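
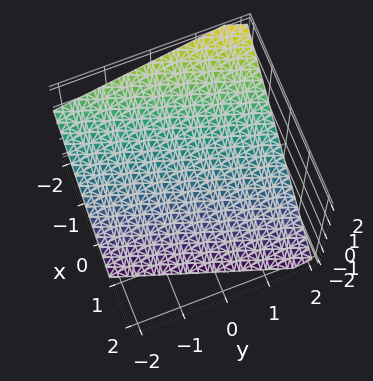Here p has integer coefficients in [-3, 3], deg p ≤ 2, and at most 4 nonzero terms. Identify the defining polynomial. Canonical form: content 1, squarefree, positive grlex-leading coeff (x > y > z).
1. deg p = 1.
2. Reading off the gridlines: one y-axis crossing is at y = 2.
3. Assembling these constraints gives the stated polynomial.

3*x - y + 3*z + 2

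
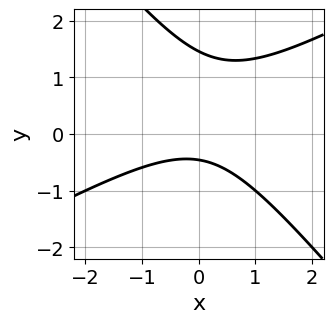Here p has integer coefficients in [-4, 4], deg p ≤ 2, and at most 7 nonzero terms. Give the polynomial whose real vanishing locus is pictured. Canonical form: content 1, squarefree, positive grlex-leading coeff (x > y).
2*x^2 - 2*x*y - 3*y^2 + 3*y + 2

1. The degree is 2 — no degree-1 curve has this shape.
2. From the axis intercepts and sections: the curve avoids every integer x-axis point in the box.
3. Together with the visible shape, these determine p as stated.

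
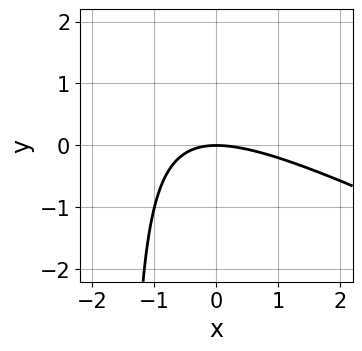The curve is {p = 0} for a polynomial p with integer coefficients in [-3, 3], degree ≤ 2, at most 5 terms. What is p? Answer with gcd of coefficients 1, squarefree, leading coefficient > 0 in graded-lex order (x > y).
x^2 + 2*x*y + 3*y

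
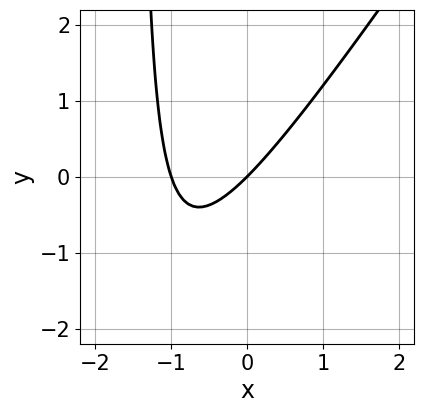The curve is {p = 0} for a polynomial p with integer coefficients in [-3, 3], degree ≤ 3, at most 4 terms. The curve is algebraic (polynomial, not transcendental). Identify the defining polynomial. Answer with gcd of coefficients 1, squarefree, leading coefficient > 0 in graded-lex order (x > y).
First, the degree is 2 — a generic line meets the curve in up to 2 points.
Then, reading off the gridlines: it crosses the y-axis at the gridline y = 0; the x-axis gridline crossings are at x ∈ {-1, 0}.
Finally, assembling these constraints gives the stated polynomial.

3*x^2 - 2*x*y + 3*x - 3*y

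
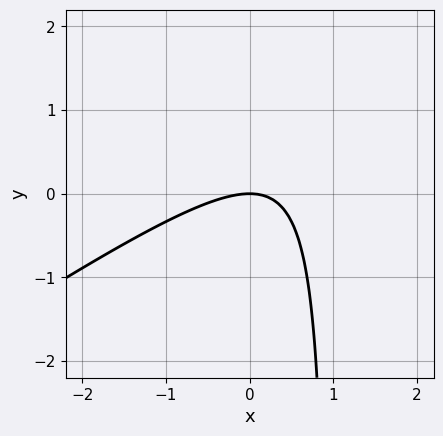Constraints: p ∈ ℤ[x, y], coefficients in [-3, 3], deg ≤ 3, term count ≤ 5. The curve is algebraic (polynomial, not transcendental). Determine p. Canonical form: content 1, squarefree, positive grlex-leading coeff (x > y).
(a) deg p = 2. The shape is more complex than any degree-1 curve.
(b) Reading off the gridlines: one y-axis crossing is at y = 0; it crosses the x-axis at the gridline x = 0.
(c) Fitting integer coefficients to these (and the overall shape) gives p.

2*x^2 - 3*x*y + 3*y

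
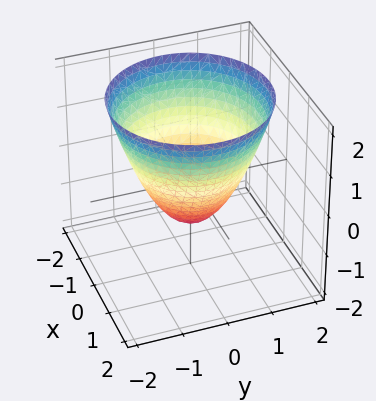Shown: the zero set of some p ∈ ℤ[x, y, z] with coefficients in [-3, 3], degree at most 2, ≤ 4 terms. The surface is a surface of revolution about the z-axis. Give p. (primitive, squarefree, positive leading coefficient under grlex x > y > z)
First, degree: the shape is more complex than any degree-1 surface, so deg p = 2.
Next, symmetries: every cross-section ⟂ z is a circle, so x, y appear only via x² + y².
Next, from the axis intercepts and sections: among the integer gridlines, it crosses the x-axis at x ∈ {-1, 1}; one z-axis crossing is at z = -1; a circular section at z = 0 has radius exactly 1; the y-axis gridline crossings are at y ∈ {-1, 1}.
Finally, these observations pin down the coefficients.

x^2 + y^2 - z - 1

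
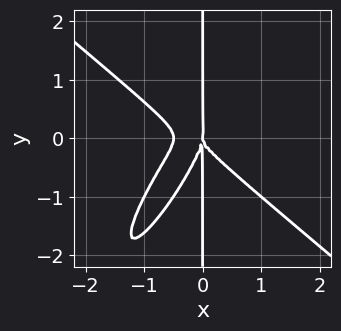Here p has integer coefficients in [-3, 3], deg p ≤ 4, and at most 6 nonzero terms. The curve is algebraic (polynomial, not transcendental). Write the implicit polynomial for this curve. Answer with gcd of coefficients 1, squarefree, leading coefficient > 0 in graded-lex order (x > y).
2*x^4 - 2*x^2*y^2 + x*y^3 + x^3

1. deg p = 4. The shape is more complex than any degree-3 curve.
2. Reading off the gridlines: it crosses the x-axis at the gridline x = 0; the visible y-axis segment lies entirely on the curve.
3. Matching integer coefficients to the picture gives p.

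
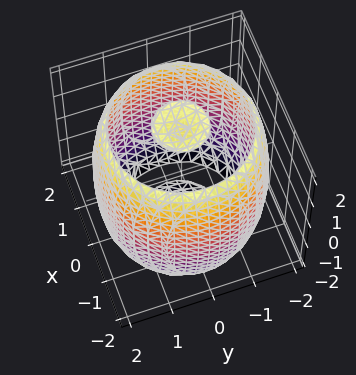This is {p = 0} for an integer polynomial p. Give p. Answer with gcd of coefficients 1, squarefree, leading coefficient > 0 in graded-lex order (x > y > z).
1. I count 3 distinct pieces.
2. Degree: no degree-3 surface has this shape, so deg p = 4.
3. Symmetries: the surface is invariant under rotation about z: p = q(x² + y², z).
4. From the axis intercepts and sections: a circular section at z = -1 has radius between 1 and 2.
5. Together with the visible shape, these determine p as stated.

x^4 + 2*x^2*y^2 + y^4 - 3*x^2 - 3*y^2 + z^2 - 3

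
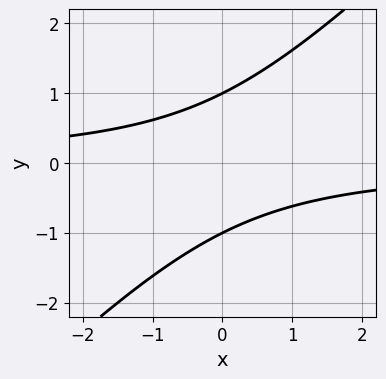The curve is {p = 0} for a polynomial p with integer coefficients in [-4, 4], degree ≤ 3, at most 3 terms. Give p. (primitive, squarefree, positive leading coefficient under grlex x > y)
The degree is 2 — no degree-1 curve has this shape.
Against the integer gridlines: among the integer gridlines, it crosses the y-axis at y ∈ {-1, 1}; it misses every integer gridline on the x-axis.
Matching integer coefficients to the picture gives p.

x*y - y^2 + 1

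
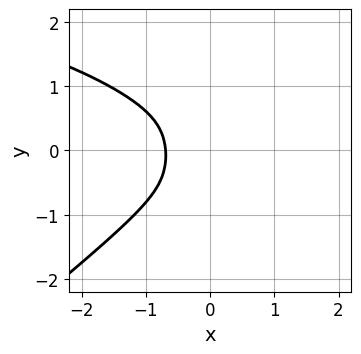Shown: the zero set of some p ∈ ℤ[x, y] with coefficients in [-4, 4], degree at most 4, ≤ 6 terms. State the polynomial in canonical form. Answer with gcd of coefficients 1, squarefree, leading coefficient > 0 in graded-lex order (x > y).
x^3*y - 2*y^4 - 3*x^3 + 3*x*y^2 - 1

First, degree: no degree-3 curve has this shape, so deg p = 4.
Then, from the axis intercepts and sections: no y-intercept at any integer in the box.
Finally, putting this together gives p.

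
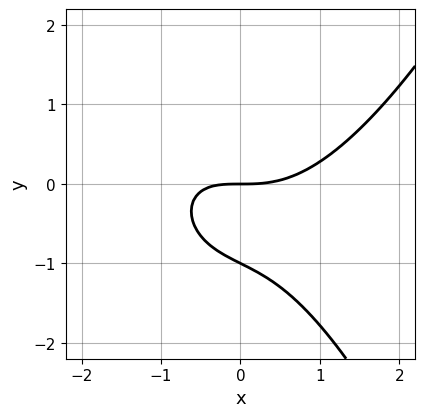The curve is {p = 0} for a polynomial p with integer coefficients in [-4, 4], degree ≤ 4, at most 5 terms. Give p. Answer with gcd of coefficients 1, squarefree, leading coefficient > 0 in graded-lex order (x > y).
1. Degree: a generic line meets the curve in up to 3 points, so deg p = 3.
2. Reading off the gridlines: it meets the x-axis at x = 0 (among the integer gridlines); the y-axis gridline crossings are at y ∈ {-1, 0}.
3. Solving for integer coefficients yields p as stated.

x^3 - x*y - 2*y^2 - 2*y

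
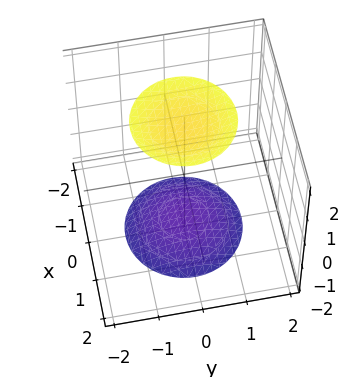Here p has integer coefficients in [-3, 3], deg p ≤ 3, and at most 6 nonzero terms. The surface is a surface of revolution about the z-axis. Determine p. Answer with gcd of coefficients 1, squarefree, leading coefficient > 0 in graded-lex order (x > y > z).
x^2 + y^2 - z^2 + 3

I count 2 distinct pieces.
deg p = 2.
Symmetries: rotational symmetry about the z-axis ⇒ p depends on x, y only through x² + y².
Reading off the gridlines: a circular section at z = -2 has radius exactly 1; no x-intercept at any integer in the box.
These observations pin down the coefficients.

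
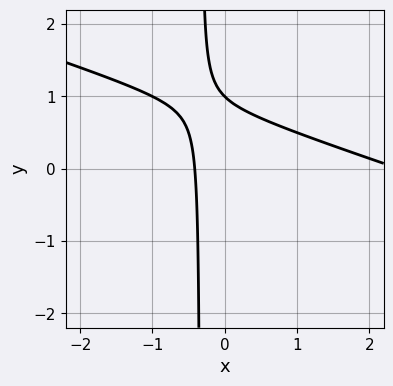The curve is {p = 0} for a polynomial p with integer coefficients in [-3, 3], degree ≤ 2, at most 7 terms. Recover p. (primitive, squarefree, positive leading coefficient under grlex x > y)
x^2 + 3*x*y - 2*x + y - 1

1. The degree is 2 — no degree-1 curve has this shape.
2. Reading off the gridlines: it meets the y-axis at y = 1 (among the integer gridlines).
3. Solving for integer coefficients yields p as stated.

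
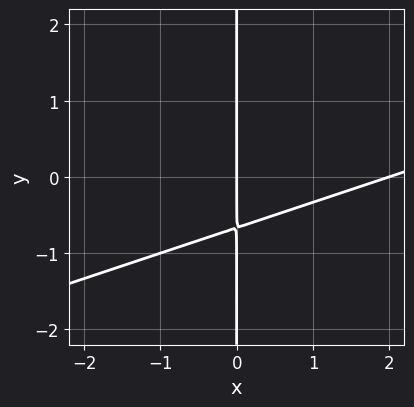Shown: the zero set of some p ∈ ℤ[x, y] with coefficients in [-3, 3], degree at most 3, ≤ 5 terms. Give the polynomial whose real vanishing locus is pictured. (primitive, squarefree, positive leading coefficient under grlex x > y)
1. The degree is 2 — the shape is more complex than any degree-1 curve.
2. Against the integer gridlines: the visible y-axis segment lies entirely on the curve; the x-axis gridline crossings are at x ∈ {0, 2}.
3. Assembling these constraints gives the stated polynomial.

x^2 - 3*x*y - 2*x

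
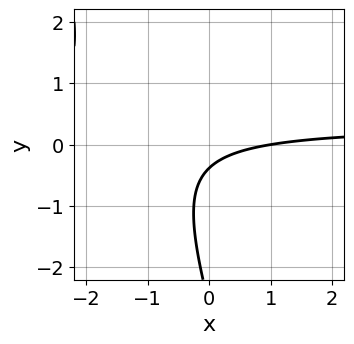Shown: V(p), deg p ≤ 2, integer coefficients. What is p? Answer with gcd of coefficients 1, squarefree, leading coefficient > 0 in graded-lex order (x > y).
3*x*y + y^2 - x + 3*y + 1

First, the degree is 2 — no degree-1 curve has this shape.
Then, from the visible intercepts: it meets the x-axis at x = 1 (among the integer gridlines).
Finally, together with the visible shape, these determine p as stated.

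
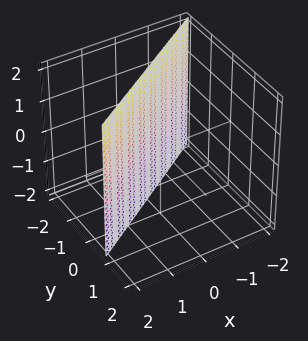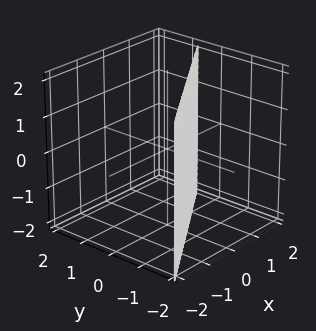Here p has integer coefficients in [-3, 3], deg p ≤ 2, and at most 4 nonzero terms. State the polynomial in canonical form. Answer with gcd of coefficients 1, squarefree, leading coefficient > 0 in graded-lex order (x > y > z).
(a) deg p = 1. Every cross-section is a straight line — this is a plane.
(b) From the visible intercepts: one x-axis crossing is at x = 1; the surface avoids every integer z-axis point in the box.
(c) Matching integer coefficients to the picture gives p.

2*x - 3*y - 2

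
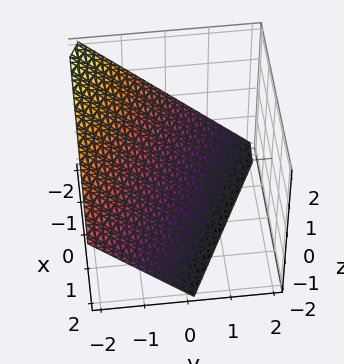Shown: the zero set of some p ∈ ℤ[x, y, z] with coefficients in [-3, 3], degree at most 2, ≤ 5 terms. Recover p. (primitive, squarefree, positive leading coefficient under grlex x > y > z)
(a) deg p = 1. The surface is flat (a plane).
(b) From the visible intercepts: one y-axis crossing is at y = -1; one z-axis crossing is at z = -1; it crosses the x-axis at the gridline x = -2.
(c) Together with the visible shape, these determine p as stated.

x + 2*y + 2*z + 2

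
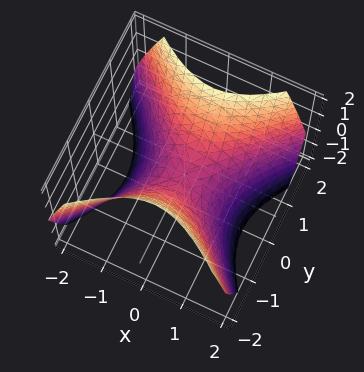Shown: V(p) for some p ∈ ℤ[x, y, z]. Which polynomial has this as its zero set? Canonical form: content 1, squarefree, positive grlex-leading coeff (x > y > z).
x^2 - y^2 + z

deg p = 2. A hyperbolic paraboloid; a quadric.
Symmetries: the y ↦ −y reflection is a symmetry, so y appears only in even powers; it's symmetric under x → −x, forcing even powers of x.
From the visible intercepts: it crosses the y-axis at the gridline y = 0; one z-axis crossing is at z = 0; one x-axis crossing is at x = 0.
Putting this together gives p.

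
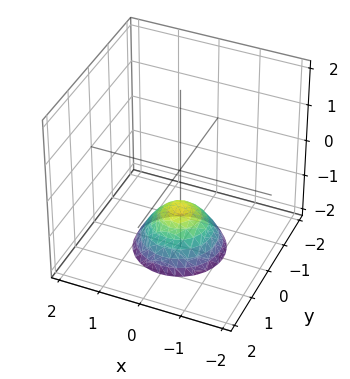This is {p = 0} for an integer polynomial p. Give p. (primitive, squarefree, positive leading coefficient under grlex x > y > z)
x^2 + y^2 + z + 1

1. The degree is 2 — a generic line meets the surface in up to 2 points.
2. Symmetries: rotational symmetry about the z-axis ⇒ p depends on x, y only through x² + y².
3. Reading off the gridlines: one z-axis crossing is at z = -1; it misses every integer gridline on the y-axis; the surface avoids every integer x-axis point in the box.
4. Assembling these constraints gives the stated polynomial.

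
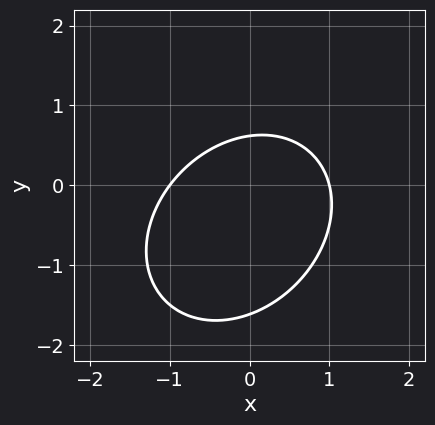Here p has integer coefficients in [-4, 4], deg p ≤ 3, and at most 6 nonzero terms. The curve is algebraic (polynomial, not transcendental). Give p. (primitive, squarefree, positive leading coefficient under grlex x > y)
First, degree: a generic line meets the curve in up to 2 points, so deg p = 2.
Next, against the integer gridlines: the x-axis gridline crossings are at x ∈ {-1, 1}.
Finally, fitting integer coefficients to these (and the overall shape) gives p.

2*x^2 - x*y + 2*y^2 + 2*y - 2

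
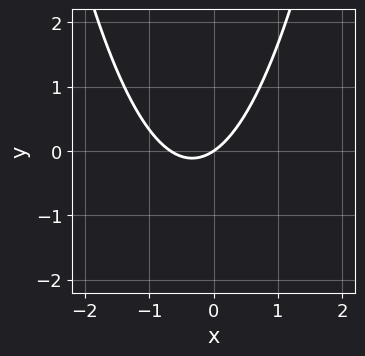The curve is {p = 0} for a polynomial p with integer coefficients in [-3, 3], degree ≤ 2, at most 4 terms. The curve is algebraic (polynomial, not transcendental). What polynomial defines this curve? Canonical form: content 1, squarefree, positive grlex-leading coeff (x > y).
1. Degree: the shape is more complex than any degree-1 curve, so deg p = 2.
2. From the axis intercepts and sections: one x-axis crossing is at x = 0; it crosses the y-axis at the gridline y = 0.
3. Matching integer coefficients to the picture gives p.

3*x^2 + 2*x - 3*y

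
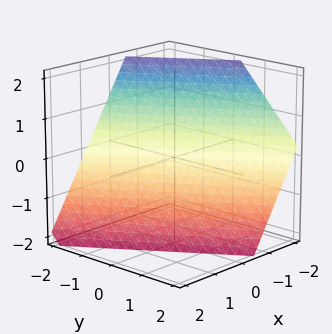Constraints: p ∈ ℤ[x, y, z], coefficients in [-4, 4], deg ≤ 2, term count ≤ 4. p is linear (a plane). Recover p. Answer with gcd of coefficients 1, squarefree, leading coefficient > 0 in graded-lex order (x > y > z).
3*x + 2*y + 2*z + 2

1. deg p = 1. Every cross-section is a straight line — this is a plane.
2. Reading off the gridlines: it crosses the y-axis at the gridline y = -1; it meets the z-axis at z = -1 (among the integer gridlines).
3. Matching integer coefficients to the picture gives p.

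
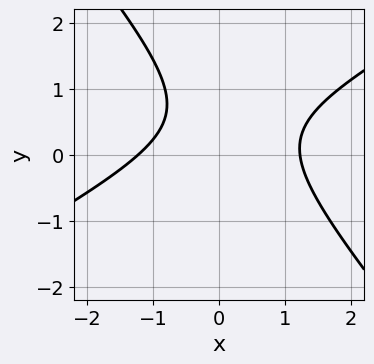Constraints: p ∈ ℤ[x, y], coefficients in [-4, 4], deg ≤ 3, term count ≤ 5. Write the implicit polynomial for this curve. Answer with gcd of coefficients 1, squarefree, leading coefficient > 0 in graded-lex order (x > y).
The degree is 2 — no degree-1 curve has this shape.
Checking where it meets the axes: it misses every integer gridline on the y-axis.
Putting this together gives p.

2*x^2 - 2*x*y - 3*y^2 + 3*y - 3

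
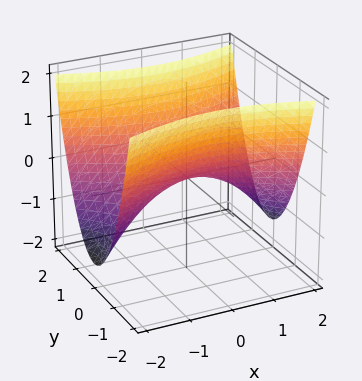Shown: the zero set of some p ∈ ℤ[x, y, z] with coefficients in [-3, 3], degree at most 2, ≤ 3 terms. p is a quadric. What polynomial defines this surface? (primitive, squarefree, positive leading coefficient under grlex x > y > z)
x^2 - 3*y^2 + 3*z

deg p = 2. A saddle surface; a quadric.
Symmetries: the y ↦ −y reflection is a symmetry, so y appears only in even powers; it's symmetric under x → −x, forcing even powers of x.
Checking where it meets the axes: it meets the z-axis at z = 0 (among the integer gridlines); one y-axis crossing is at y = 0; it meets the x-axis at x = 0 (among the integer gridlines).
Assembling these constraints gives the stated polynomial.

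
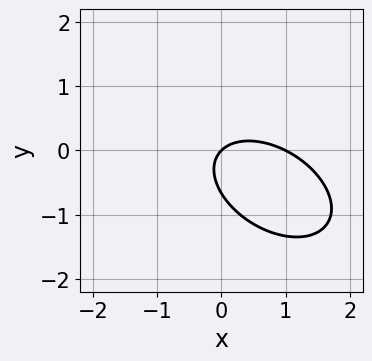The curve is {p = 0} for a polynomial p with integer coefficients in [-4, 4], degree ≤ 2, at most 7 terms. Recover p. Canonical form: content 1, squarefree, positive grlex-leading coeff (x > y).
First, the degree is 2 — the shape is more complex than any degree-1 curve.
Then, from the axis intercepts and sections: one y-axis crossing is at y = 0; among the integer gridlines, it crosses the x-axis at x ∈ {0, 1}.
Finally, fitting integer coefficients to these (and the overall shape) gives p.

2*x^2 + 2*x*y + 3*y^2 - 2*x + 2*y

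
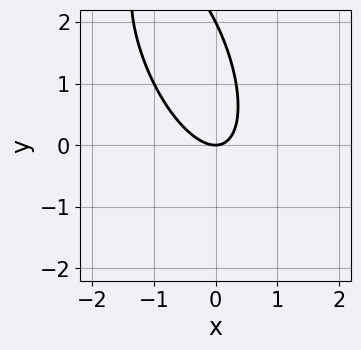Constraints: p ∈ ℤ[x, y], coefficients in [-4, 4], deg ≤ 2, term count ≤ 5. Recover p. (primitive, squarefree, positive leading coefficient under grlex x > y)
3*x^2 + 2*x*y + y^2 - 2*y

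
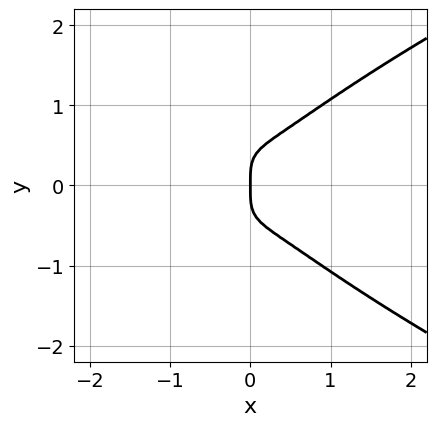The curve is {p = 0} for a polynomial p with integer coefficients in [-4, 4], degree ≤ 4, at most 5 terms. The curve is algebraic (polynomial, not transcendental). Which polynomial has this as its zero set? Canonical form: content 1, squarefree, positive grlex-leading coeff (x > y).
3*y^4 - 3*x^3 - x

1. The degree is 4 — no degree-3 curve has this shape.
2. Symmetries: it's symmetric under y → −y, forcing even powers of y.
3. Checking where it meets the axes: it crosses the y-axis at the gridline y = 0; it meets the x-axis at x = 0 (among the integer gridlines).
4. The integer polynomial consistent with all of this is the stated p.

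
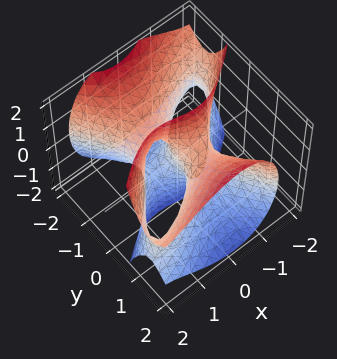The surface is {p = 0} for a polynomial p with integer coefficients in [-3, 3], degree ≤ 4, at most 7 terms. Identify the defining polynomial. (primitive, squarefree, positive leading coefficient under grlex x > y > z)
2*x^3 - 3*x^2*y + 2*y^3 - 2*y*z^2 - 2*x

First, the degree is 3 — the shape is more complex than any degree-2 surface.
Next, observable constraints: the visible z-axis segment lies entirely on the surface; it crosses the y-axis at the gridline y = 0; among the integer gridlines, it crosses the x-axis at x ∈ {-1, 0, 1}.
Finally, matching integer coefficients to the picture gives p.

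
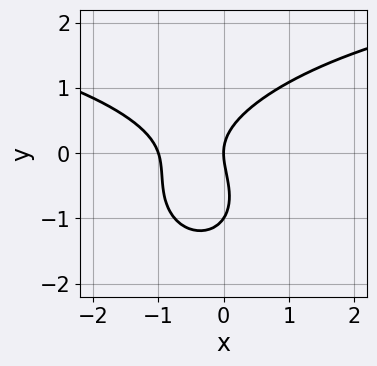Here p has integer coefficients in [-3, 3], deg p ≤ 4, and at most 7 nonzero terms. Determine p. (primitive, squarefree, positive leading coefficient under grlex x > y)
The degree is 3 — the shape is more complex than any degree-2 curve.
Checking where it meets the axes: the x-axis gridline crossings are at x ∈ {-1, 0}; among the integer gridlines, it crosses the y-axis at y ∈ {-1, 0}.
These observations pin down the coefficients.

x^2*y + 2*y^3 - 3*x^2 + 2*y^2 - 3*x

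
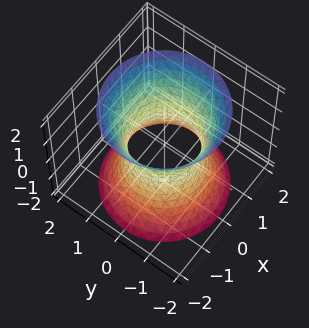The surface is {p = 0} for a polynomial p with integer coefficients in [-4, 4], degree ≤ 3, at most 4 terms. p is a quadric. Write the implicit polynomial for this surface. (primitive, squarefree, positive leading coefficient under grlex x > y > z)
deg p = 2. One connected sheet with a waist; a quadric.
Symmetries: mirror symmetry z ↦ −z ⇒ only even powers of z; every cross-section ⟂ z is a circle, so x, y appear only via x² + y².
From the axis intercepts and sections: the y-axis gridline crossings are at y ∈ {-1, 1}; a circular section at z = 1 has radius between 1 and 2; the surface avoids every integer z-axis point in the box.
These observations pin down the coefficients. Check: (1, 0, 0) on the x-axis lies on the surface, and p(1, 0, 0) = 0. ✓

2*x^2 + 2*y^2 - z^2 - 2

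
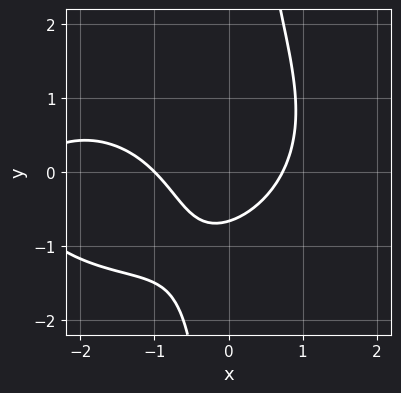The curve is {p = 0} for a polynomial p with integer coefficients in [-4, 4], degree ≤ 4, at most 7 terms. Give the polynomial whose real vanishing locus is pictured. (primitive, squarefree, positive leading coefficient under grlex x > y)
x^3 + 2*x*y^2 + 3*x^2 - 3*y - 2

1. The degree is 3 — a generic line meets the curve in up to 3 points.
2. Reading off the gridlines: it meets the x-axis at x = -1 (among the integer gridlines).
3. Matching integer coefficients to the picture gives p.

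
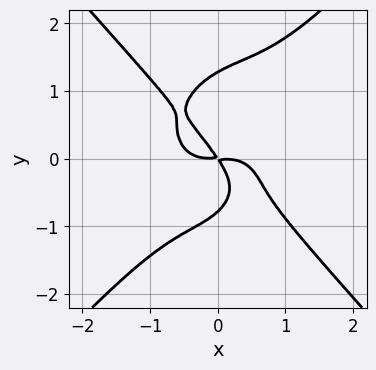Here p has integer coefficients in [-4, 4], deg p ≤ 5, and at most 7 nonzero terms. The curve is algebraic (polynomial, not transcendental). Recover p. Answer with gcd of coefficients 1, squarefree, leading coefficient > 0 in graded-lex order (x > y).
(a) The degree is 4 — no degree-3 curve has this shape.
(b) The integer polynomial consistent with all of this is the stated p.

3*x^4 - 2*y^4 + y^3 + 3*x*y + 2*y^2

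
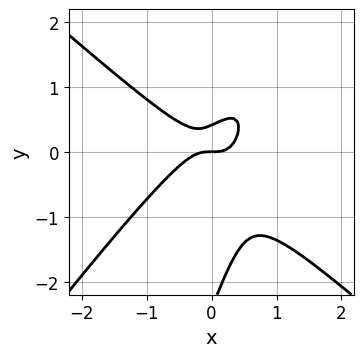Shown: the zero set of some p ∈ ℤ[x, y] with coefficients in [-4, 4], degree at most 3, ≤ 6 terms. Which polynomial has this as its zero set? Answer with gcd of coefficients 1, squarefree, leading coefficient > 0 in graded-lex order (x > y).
(a) Degree: no degree-2 curve has this shape, so deg p = 3.
(b) From the axis intercepts and sections: it meets the y-axis at y = 0 (among the integer gridlines); one x-axis crossing is at x = 0.
(c) These observations pin down the coefficients.

3*x^3 - 3*x*y^2 + y^3 + 2*y^2 - y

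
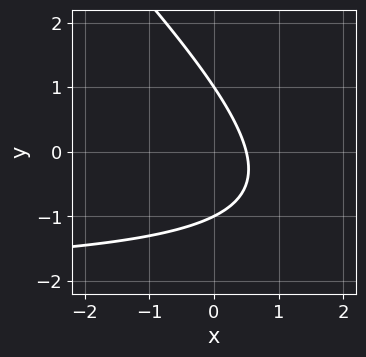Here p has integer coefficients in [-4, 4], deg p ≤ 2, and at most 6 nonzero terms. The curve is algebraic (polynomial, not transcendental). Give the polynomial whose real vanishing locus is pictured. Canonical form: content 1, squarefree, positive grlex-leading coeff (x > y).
x*y + y^2 + 2*x - 1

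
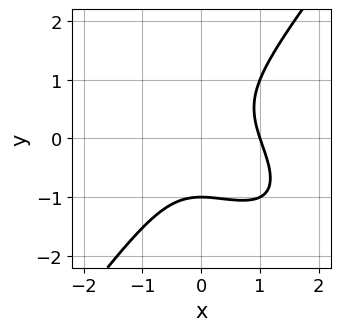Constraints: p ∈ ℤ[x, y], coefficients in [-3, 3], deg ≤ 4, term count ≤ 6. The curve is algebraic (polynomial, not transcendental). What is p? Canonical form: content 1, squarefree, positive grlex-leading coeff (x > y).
x^3 + x^2*y - y^3 - 1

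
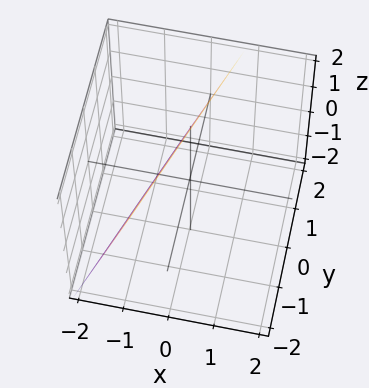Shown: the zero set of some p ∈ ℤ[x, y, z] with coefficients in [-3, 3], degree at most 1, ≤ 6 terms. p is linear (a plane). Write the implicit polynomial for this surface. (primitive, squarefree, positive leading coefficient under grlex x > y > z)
3*x - y - z + 2

(a) Degree: every cross-section is a straight line — this is a plane, so deg p = 1.
(b) Checking where it meets the axes: it crosses the y-axis at the gridline y = 2; one z-axis crossing is at z = 2.
(c) The integer polynomial consistent with all of this is the stated p.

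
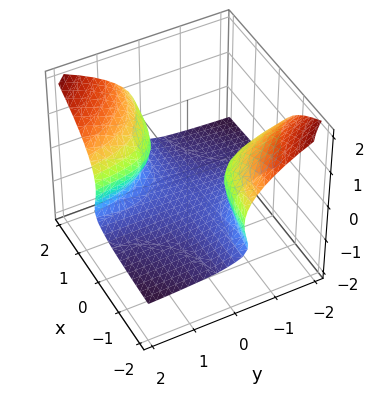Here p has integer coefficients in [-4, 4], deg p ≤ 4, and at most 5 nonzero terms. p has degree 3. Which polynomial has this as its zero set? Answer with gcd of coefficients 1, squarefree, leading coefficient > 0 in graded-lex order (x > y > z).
(a) deg p = 3.
(b) Checking where it meets the axes: no x-intercept at any integer in the box; it misses every integer gridline on the y-axis.
(c) Fitting integer coefficients to these (and the overall shape) gives p.

2*x*y*z - 3*z^3 + 2*x*y + z^2 - 1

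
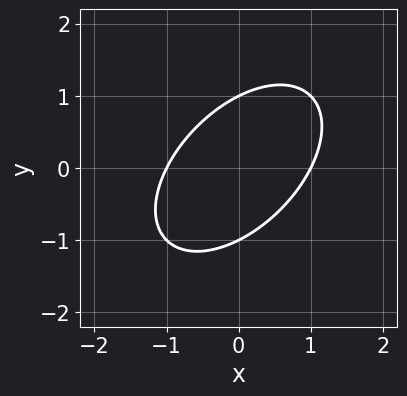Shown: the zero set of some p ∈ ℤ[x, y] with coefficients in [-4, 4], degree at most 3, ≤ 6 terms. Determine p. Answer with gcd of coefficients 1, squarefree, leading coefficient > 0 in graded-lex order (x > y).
x^2 - x*y + y^2 - 1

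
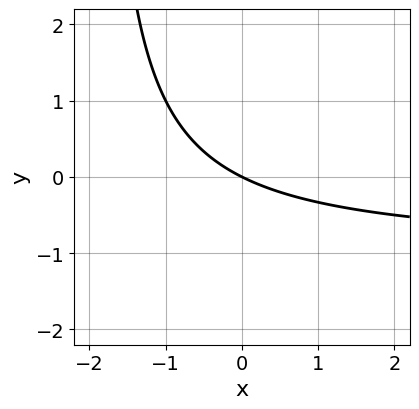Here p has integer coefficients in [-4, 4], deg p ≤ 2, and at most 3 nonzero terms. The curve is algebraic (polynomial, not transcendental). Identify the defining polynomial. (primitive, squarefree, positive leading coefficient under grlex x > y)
x*y + x + 2*y

1. The degree is 2 — a generic line meets the curve in up to 2 points.
2. Reading off the gridlines: it meets the x-axis at x = 0 (among the integer gridlines); it meets the y-axis at y = 0 (among the integer gridlines).
3. Together with the visible shape, these determine p as stated.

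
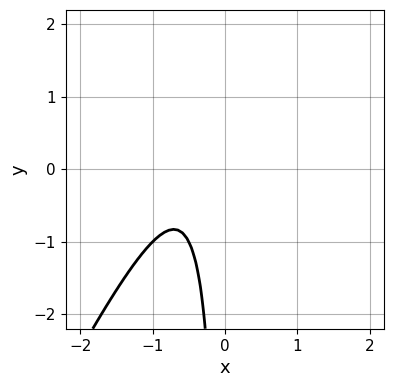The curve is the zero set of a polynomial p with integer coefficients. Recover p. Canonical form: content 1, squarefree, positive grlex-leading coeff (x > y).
2*x^2 - x*y + 2*x + 1

First, deg p = 2. No degree-1 curve has this shape.
Next, against the integer gridlines: the curve avoids every integer y-axis point in the box; no x-intercept at any integer in the box.
Finally, together with the visible shape, these determine p as stated.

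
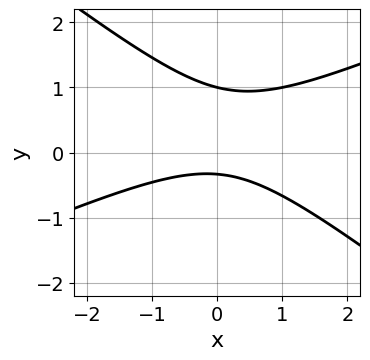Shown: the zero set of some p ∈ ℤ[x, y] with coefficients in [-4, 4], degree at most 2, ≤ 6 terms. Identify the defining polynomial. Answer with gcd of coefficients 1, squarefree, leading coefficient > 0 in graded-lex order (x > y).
x^2 - x*y - 3*y^2 + 2*y + 1

First, deg p = 2. The shape is more complex than any degree-1 curve.
Next, from the axis intercepts and sections: it meets the y-axis at y = 1 (among the integer gridlines); it misses every integer gridline on the x-axis.
Finally, together with the visible shape, these determine p as stated.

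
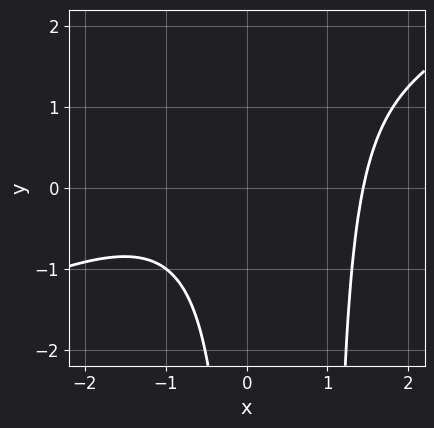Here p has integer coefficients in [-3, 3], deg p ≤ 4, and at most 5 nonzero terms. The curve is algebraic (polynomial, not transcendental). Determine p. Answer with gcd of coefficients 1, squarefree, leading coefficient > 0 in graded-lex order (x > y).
(a) The degree is 3 — the shape is more complex than any degree-2 curve.
(b) Against the integer gridlines: the curve avoids every integer y-axis point in the box.
(c) These observations pin down the coefficients.

x^3 - 2*x^2*y + 2*x*y - 3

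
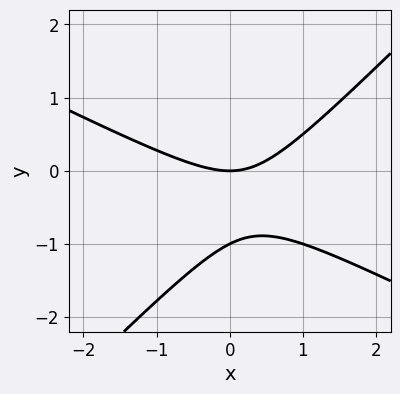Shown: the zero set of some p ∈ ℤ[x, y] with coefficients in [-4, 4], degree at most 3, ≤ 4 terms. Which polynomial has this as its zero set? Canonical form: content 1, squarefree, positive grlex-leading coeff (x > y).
x^2 + x*y - 2*y^2 - 2*y

First, degree: a generic line meets the curve in up to 2 points, so deg p = 2.
Next, reading off the gridlines: it crosses the x-axis at the gridline x = 0; among the integer gridlines, it crosses the y-axis at y ∈ {-1, 0}.
Finally, solving for integer coefficients yields p as stated.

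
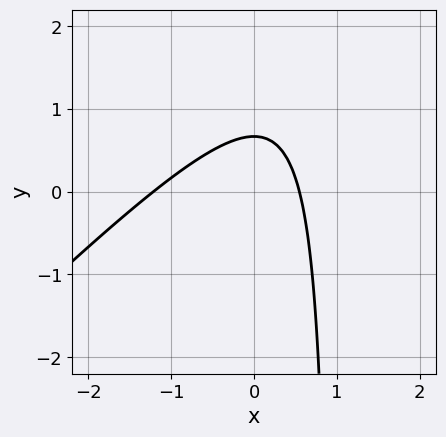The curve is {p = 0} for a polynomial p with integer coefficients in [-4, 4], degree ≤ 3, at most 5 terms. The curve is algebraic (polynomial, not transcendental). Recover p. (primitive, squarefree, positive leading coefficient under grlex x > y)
3*x^2 - 3*x*y + 2*x + 3*y - 2

1. Degree: a generic line meets the curve in up to 2 points, so deg p = 2.
2. Matching integer coefficients to the picture gives p.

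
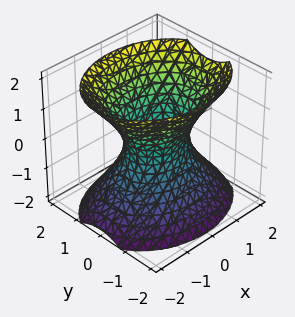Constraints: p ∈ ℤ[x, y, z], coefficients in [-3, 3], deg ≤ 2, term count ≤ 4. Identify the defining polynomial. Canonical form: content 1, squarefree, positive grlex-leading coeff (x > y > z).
1. The degree is 2 — an hourglass — one-sheet hyperboloid; a quadric.
2. Symmetries: it's symmetric under z → −z, forcing even powers of z; the x ↦ −x reflection is a symmetry, so x appears only in even powers; the y ↦ −y reflection is a symmetry, so y appears only in even powers.
3. Checking where it meets the axes: among the integer gridlines, it crosses the x-axis at x ∈ {-1, 1}; the surface avoids every integer z-axis point in the box.
4. These observations pin down the coefficients.

2*x^2 + 3*y^2 - 2*z^2 - 2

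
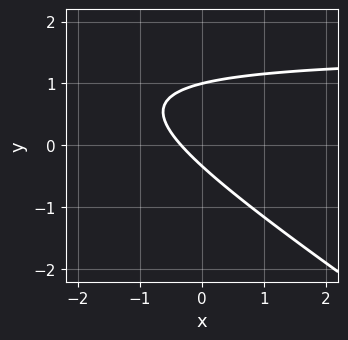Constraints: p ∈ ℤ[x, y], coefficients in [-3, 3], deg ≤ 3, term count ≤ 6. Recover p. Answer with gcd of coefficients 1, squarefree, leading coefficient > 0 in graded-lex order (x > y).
1. deg p = 2. A generic line meets the curve in up to 2 points.
2. Against the integer gridlines: it meets the y-axis at y = 1 (among the integer gridlines).
3. Assembling these constraints gives the stated polynomial.

2*x*y + 3*y^2 - 3*x - 2*y - 1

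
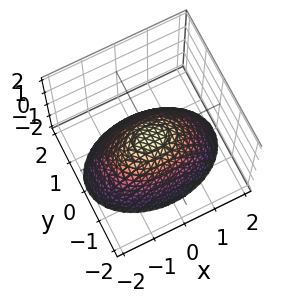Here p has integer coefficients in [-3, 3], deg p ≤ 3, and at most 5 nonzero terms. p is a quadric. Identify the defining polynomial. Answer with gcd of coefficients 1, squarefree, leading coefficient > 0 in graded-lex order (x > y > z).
The degree is 2 — a paraboloid; a quadric.
Symmetries: mirror symmetry x ↦ −x ⇒ only even powers of x; the y ↦ −y reflection is a symmetry, so y appears only in even powers.
Reading off the gridlines: it crosses the y-axis at the gridline y = 0; one x-axis crossing is at x = 0.
Solving for integer coefficients yields p as stated.

x^2 + 2*y^2 + 2*z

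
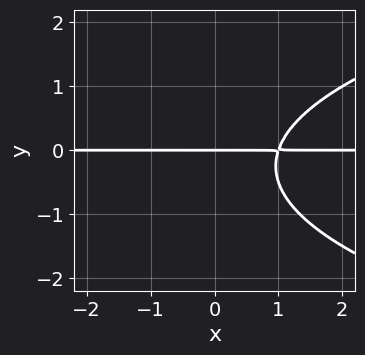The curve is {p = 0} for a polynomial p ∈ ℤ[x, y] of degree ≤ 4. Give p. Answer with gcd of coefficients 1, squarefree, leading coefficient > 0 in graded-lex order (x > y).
2*y^3 - 3*x*y + y^2 + 3*y

(a) The degree is 3 — a generic line meets the curve in up to 3 points.
(b) From the visible intercepts: the visible x-axis segment lies entirely on the curve; it meets the y-axis at y = 0 (among the integer gridlines).
(c) Together with the visible shape, these determine p as stated.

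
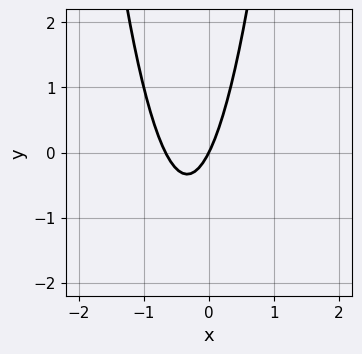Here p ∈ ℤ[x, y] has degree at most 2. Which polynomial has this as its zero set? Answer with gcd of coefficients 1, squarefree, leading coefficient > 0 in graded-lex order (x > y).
3*x^2 + 2*x - y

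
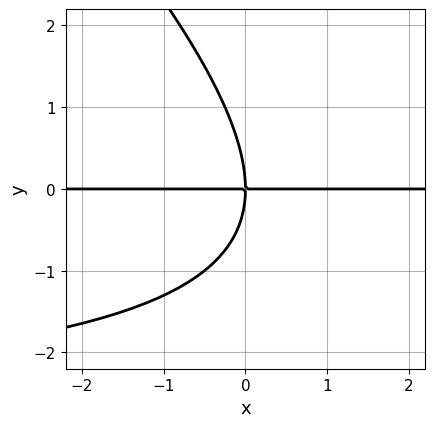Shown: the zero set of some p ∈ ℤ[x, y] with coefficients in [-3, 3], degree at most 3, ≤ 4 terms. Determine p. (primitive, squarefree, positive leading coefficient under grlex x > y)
x*y^2 + y^3 + 3*x*y

deg p = 3. The shape is more complex than any degree-2 curve.
Checking where it meets the axes: it crosses the y-axis at the gridline y = 0; every point of the x-axis in the box is on the curve.
Putting this together gives p.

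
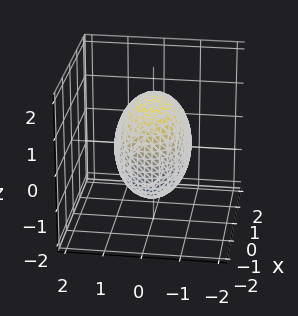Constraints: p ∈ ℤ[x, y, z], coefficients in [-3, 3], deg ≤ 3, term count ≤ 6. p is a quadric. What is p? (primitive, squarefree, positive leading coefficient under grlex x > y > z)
(a) Degree: bounded and convex; a quadric, so deg p = 2.
(b) Symmetries: the x ↦ −x reflection is a symmetry, so x appears only in even powers; it's symmetric under y → −y, forcing even powers of y; mirror symmetry z ↦ −z ⇒ only even powers of z.
(c) Checking where it meets the axes: the y-axis gridline crossings are at y ∈ {-1, 1}.
(d) Together with the visible shape, these determine p as stated.

x^2 + 2*y^2 + z^2 - 2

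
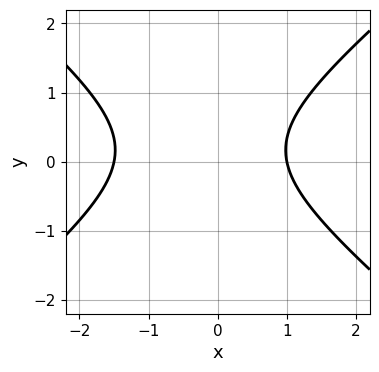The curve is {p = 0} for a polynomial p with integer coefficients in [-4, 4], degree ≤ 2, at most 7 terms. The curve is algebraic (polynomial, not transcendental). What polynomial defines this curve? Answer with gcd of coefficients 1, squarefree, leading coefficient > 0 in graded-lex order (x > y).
2*x^2 - 3*y^2 + x + y - 3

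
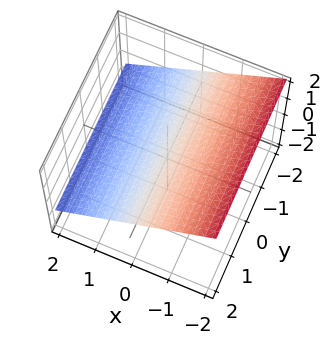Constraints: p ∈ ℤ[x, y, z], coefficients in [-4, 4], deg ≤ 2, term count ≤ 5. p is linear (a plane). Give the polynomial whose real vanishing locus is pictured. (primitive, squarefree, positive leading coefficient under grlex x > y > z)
First, degree: every cross-section is a straight line — this is a plane, so deg p = 1.
Then, from the axis intercepts and sections: it meets the x-axis at x = 1 (among the integer gridlines); it misses every integer gridline on the y-axis.
Finally, together with the visible shape, these determine p as stated.

2*x + 3*z - 2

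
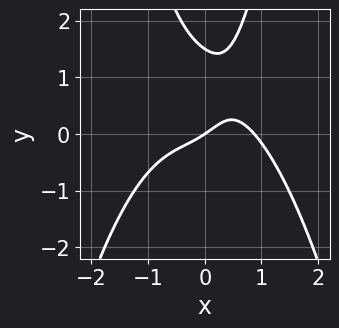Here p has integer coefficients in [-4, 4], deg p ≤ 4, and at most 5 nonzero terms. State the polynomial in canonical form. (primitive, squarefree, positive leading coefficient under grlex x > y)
1. The degree is 4 — no degree-3 curve has this shape.
2. Observable constraints: it meets the y-axis at y = 0 (among the integer gridlines); one x-axis crossing is at x = 0.
3. Assembling these constraints gives the stated polynomial.

3*x^4 + 3*x^2*y - 2*y^2 - 2*x + 3*y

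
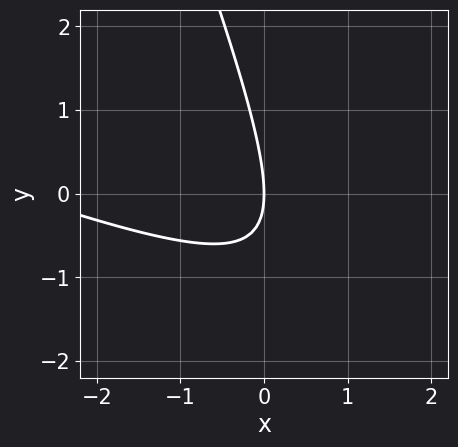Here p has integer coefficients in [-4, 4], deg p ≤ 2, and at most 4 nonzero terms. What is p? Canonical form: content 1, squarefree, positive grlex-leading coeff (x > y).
Degree: no degree-1 curve has this shape, so deg p = 2.
Against the integer gridlines: one x-axis crossing is at x = 0; it meets the y-axis at y = 0 (among the integer gridlines).
Putting this together gives p.

x^2 + 3*x*y + y^2 + 3*x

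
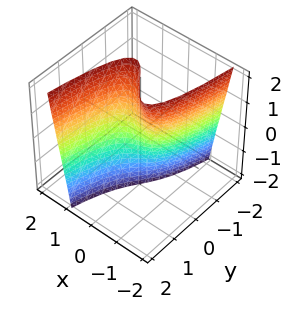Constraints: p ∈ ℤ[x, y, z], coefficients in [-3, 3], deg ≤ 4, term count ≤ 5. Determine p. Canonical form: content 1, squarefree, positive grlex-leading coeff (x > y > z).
3*x^3 - 2*x*z - 3*y

1. deg p = 3.
2. Checking where it meets the axes: it meets the x-axis at x = 0 (among the integer gridlines); one y-axis crossing is at y = 0; every point of the z-axis in the box is on the surface.
3. The integer polynomial consistent with all of this is the stated p.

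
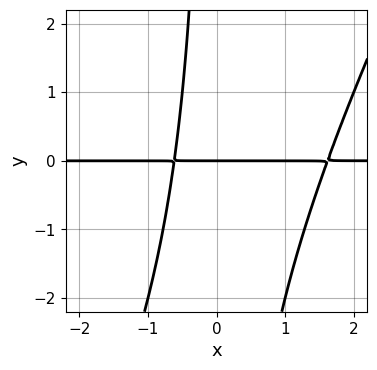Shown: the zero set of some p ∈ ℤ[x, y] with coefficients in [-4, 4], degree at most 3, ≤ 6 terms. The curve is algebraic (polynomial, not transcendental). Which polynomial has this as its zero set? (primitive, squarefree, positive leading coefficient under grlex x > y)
1. Degree: a generic line meets the curve in up to 3 points, so deg p = 3.
2. From the visible intercepts: one y-axis crossing is at y = 0; the visible x-axis segment lies entirely on the curve.
3. Assembling these constraints gives the stated polynomial.

2*x^2*y - x*y^2 - 2*x*y - 2*y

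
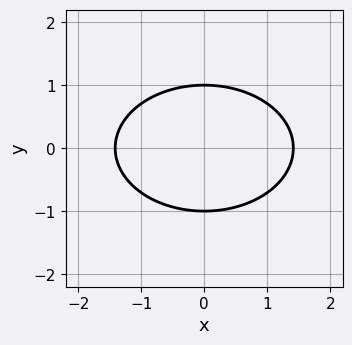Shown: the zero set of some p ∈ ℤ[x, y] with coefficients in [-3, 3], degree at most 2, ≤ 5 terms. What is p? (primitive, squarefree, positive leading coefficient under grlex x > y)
x^2 + 2*y^2 - 2

1. The degree is 2 — no degree-1 curve has this shape.
2. Symmetries: the y ↦ −y reflection is a symmetry, so y appears only in even powers; it's symmetric under x → −x, forcing even powers of x.
3. Observable constraints: among the integer gridlines, it crosses the y-axis at y ∈ {-1, 1}.
4. Solving for integer coefficients yields p as stated.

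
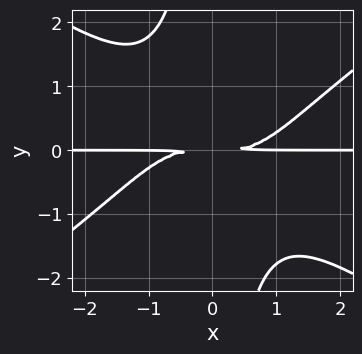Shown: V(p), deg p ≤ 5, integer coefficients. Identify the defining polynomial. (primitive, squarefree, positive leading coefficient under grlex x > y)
x^3*y - 2*x*y^3 - 3*y^2

Degree: no degree-3 curve has this shape, so deg p = 4.
Reading off the gridlines: every point of the x-axis in the box is on the curve.
The integer polynomial consistent with all of this is the stated p.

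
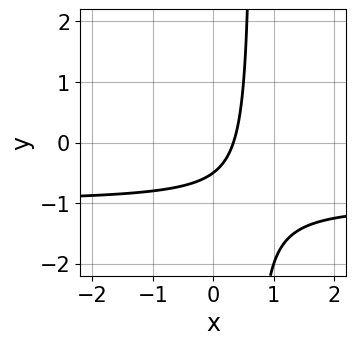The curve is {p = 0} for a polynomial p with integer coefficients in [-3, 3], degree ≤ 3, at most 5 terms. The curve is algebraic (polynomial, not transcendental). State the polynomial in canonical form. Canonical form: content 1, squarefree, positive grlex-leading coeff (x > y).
3*x*y + 3*x - 2*y - 1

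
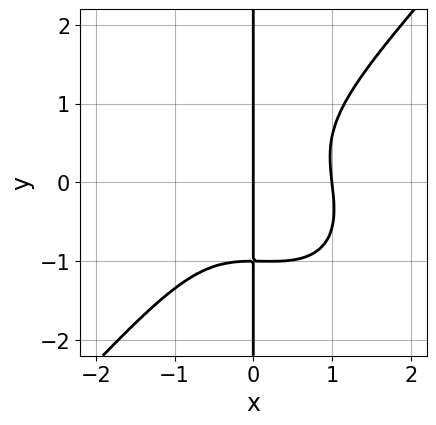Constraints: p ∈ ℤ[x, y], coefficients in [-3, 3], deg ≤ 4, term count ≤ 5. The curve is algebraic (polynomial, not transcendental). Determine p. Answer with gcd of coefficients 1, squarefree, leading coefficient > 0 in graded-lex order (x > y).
3*x^4 + x^3*y - 3*x*y^3 - 3*x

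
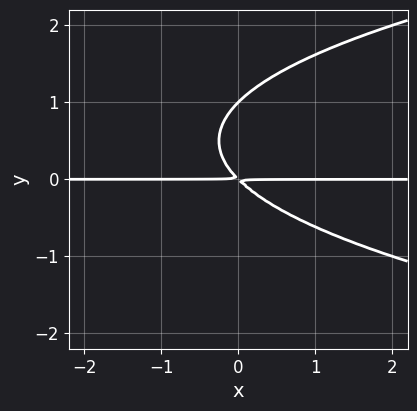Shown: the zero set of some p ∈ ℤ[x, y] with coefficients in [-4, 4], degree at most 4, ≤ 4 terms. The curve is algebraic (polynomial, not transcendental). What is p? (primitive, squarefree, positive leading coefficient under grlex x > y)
The degree is 3 — a generic line meets the curve in up to 3 points.
Checking where it meets the axes: it crosses the y-axis at the gridline y = 1; every point of the x-axis in the box is on the curve.
The integer polynomial consistent with all of this is the stated p.

y^3 - x*y - y^2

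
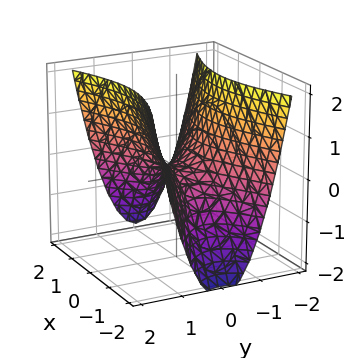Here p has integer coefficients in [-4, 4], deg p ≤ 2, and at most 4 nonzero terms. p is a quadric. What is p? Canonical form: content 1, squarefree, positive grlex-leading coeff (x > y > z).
x^2 - 3*y^2 + 2*z

First, the degree is 2 — a hyperbolic paraboloid; a quadric.
Then, symmetries: the x ↦ −x reflection is a symmetry, so x appears only in even powers; mirror symmetry y ↦ −y ⇒ only even powers of y.
Then, reading off the gridlines: one y-axis crossing is at y = 0; one x-axis crossing is at x = 0; one z-axis crossing is at z = 0.
Finally, fitting integer coefficients to these (and the overall shape) gives p.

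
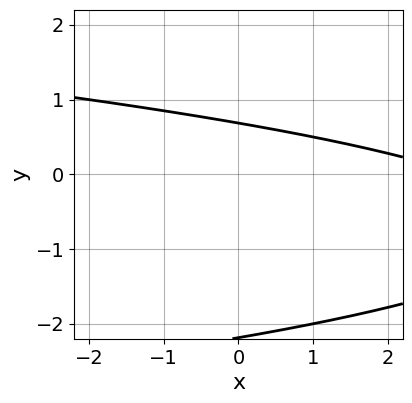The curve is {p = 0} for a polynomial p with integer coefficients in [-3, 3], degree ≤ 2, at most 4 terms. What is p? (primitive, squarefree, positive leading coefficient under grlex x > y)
(a) Degree: no degree-1 curve has this shape, so deg p = 2.
(b) Observable constraints: no x-intercept at any integer in the box.
(c) The integer polynomial consistent with all of this is the stated p.

2*y^2 + x + 3*y - 3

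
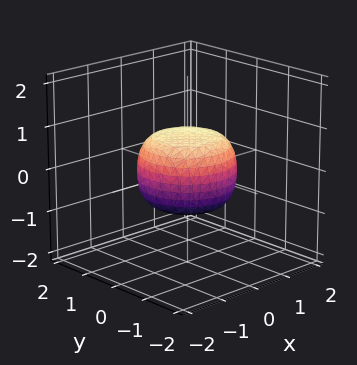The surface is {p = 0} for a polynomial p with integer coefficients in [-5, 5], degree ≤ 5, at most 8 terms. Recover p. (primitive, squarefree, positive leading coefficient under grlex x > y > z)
1. Degree: a generic line meets the surface in up to 4 points, so deg p = 4.
2. By symmetry, the surface is invariant under rotation about z: p = q(x² + y², z).
3. Against the integer gridlines: a circular section at z = 0 has radius between 1 and 2.
4. Matching integer coefficients to the picture gives p.

2*x^4 + 4*x^2*y^2 + 2*y^4 - x^2 - y^2 + 3*z^2 - 2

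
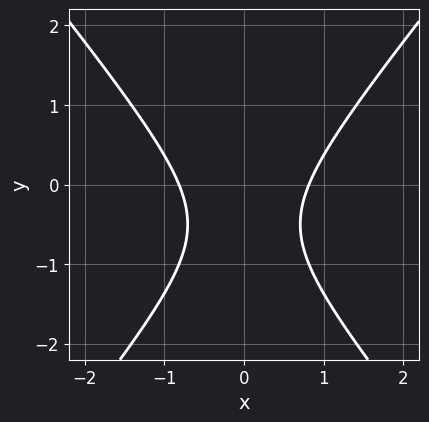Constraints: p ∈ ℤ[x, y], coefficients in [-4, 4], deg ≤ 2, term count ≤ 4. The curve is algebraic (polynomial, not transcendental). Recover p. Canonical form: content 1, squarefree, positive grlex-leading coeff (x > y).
(a) Degree: the shape is more complex than any degree-1 curve, so deg p = 2.
(b) Symmetries: the x ↦ −x reflection is a symmetry, so x appears only in even powers.
(c) Checking where it meets the axes: the curve avoids every integer y-axis point in the box.
(d) Solving for integer coefficients yields p as stated.

3*x^2 - 2*y^2 - 2*y - 2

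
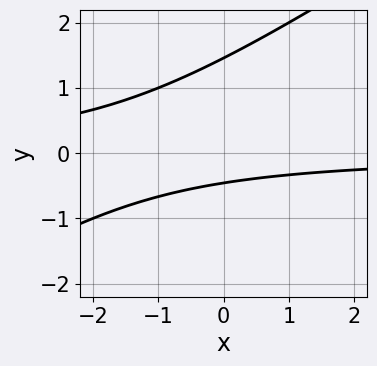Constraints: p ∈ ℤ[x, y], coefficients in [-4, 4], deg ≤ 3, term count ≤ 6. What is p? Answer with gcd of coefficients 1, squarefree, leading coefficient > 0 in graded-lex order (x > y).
First, the degree is 2 — a generic line meets the curve in up to 2 points.
Next, reading off the gridlines: it misses every integer gridline on the x-axis.
Finally, together with the visible shape, these determine p as stated.

2*x*y - 3*y^2 + 3*y + 2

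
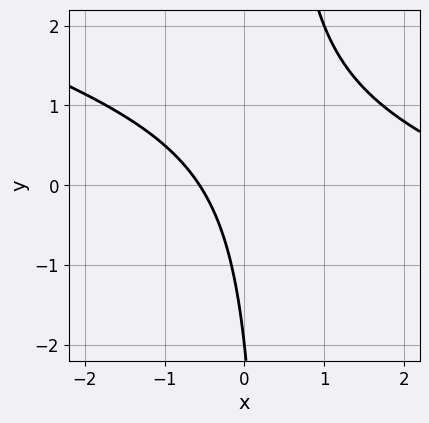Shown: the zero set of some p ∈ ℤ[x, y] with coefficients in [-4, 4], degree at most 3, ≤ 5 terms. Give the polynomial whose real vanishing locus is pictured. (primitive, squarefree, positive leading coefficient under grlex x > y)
x^2 + 3*x*y - 3*x - y - 2

(a) The degree is 2 — no degree-1 curve has this shape.
(b) Observable constraints: it meets the y-axis at y = -2 (among the integer gridlines).
(c) Assembling these constraints gives the stated polynomial.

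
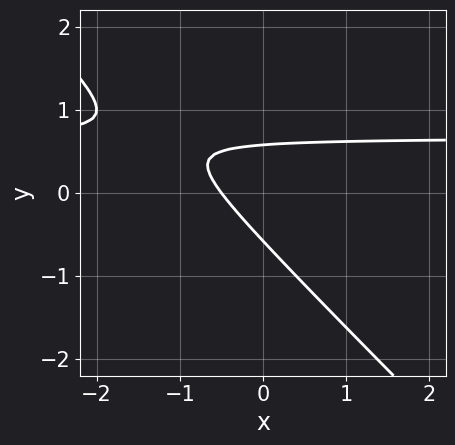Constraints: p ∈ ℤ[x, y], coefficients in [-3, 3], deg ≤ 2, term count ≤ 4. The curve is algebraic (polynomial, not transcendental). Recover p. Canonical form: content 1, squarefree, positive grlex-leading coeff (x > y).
First, the degree is 2 — the shape is more complex than any degree-1 curve.
Finally, matching integer coefficients to the picture gives p.

3*x*y + 3*y^2 - 2*x - 1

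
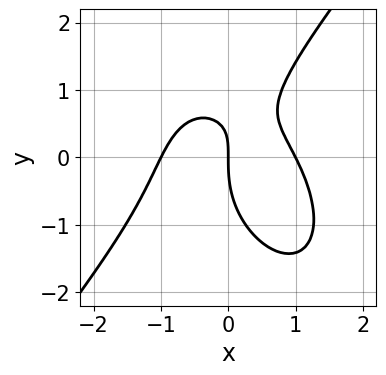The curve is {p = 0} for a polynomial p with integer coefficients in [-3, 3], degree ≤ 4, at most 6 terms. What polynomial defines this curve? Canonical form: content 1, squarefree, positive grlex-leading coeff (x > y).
2*x^3 - y^3 + 2*x*y - 2*x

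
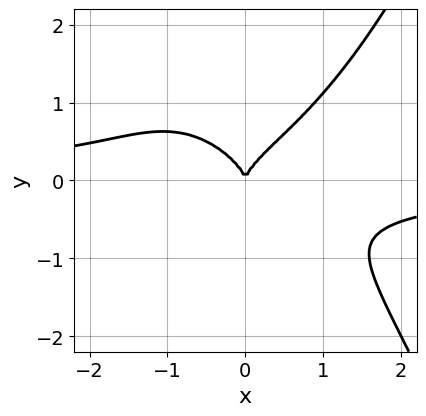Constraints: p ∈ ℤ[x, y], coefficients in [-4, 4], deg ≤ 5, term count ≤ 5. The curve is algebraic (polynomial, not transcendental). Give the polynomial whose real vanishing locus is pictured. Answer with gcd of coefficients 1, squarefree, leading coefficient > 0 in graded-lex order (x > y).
2*x^3*y - 3*y^3 + 2*x^2

First, degree: no degree-3 curve has this shape, so deg p = 4.
Then, against the integer gridlines: one x-axis crossing is at x = 0; it crosses the y-axis at the gridline y = 0.
Finally, matching integer coefficients to the picture gives p.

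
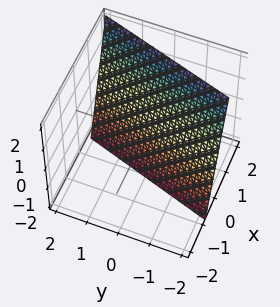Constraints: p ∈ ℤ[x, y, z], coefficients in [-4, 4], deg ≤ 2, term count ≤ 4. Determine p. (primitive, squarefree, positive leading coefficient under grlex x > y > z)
First, degree: every cross-section is a straight line — this is a plane, so deg p = 1.
Next, from the axis intercepts and sections: it meets the z-axis at z = -2 (among the integer gridlines); it crosses the y-axis at the gridline y = -2.
Finally, these observations pin down the coefficients.

3*x - y - z - 2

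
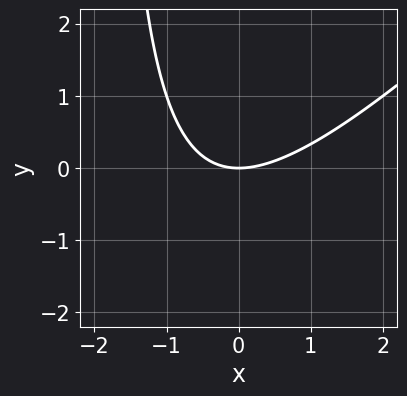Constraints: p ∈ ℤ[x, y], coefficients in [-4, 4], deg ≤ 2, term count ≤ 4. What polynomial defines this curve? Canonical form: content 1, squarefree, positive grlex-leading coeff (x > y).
x^2 - x*y - 2*y

1. Degree: a generic line meets the curve in up to 2 points, so deg p = 2.
2. From the visible intercepts: it crosses the x-axis at the gridline x = 0; it meets the y-axis at y = 0 (among the integer gridlines).
3. Putting this together gives p.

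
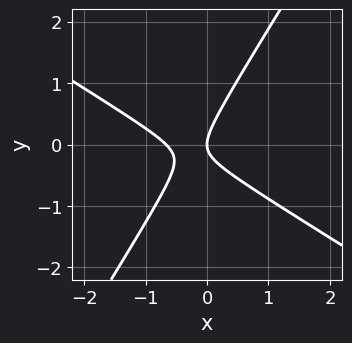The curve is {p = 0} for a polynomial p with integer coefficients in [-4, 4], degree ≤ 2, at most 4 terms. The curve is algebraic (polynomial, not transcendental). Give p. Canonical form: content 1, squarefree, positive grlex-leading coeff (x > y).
3*x^2 + 3*x*y - 3*y^2 + 2*x

deg p = 2. No degree-1 curve has this shape.
From the axis intercepts and sections: it crosses the y-axis at the gridline y = 0; it meets the x-axis at x = 0 (among the integer gridlines).
Solving for integer coefficients yields p as stated.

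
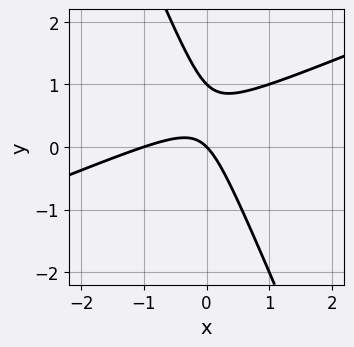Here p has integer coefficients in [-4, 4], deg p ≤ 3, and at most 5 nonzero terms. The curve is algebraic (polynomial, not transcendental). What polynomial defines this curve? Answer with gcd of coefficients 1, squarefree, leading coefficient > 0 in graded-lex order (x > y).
x^2 - 2*x*y - y^2 + x + y

1. The degree is 2 — the shape is more complex than any degree-1 curve.
2. Reading off the gridlines: among the integer gridlines, it crosses the y-axis at y ∈ {0, 1}; among the integer gridlines, it crosses the x-axis at x ∈ {-1, 0}.
3. Together with the visible shape, these determine p as stated.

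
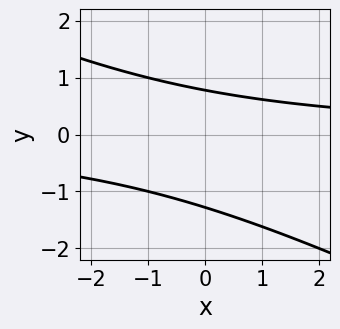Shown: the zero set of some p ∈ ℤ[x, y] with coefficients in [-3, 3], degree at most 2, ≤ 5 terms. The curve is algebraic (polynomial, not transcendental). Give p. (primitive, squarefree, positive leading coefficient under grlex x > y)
x*y + 2*y^2 + y - 2

1. The degree is 2 — no degree-1 curve has this shape.
2. Observable constraints: the curve avoids every integer x-axis point in the box.
3. These observations pin down the coefficients.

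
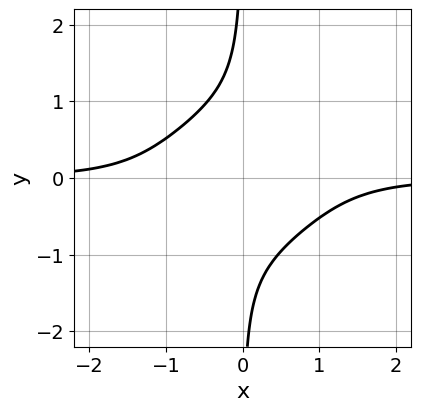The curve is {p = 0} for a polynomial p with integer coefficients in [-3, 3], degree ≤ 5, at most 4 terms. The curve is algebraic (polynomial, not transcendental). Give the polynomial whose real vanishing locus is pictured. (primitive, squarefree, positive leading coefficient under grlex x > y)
2*x^3*y - 2*x^2*y^2 + 3*x*y^3 + 2

The degree is 4 — the shape is more complex than any degree-3 curve.
Observable constraints: it misses every integer gridline on the x-axis; the curve avoids every integer y-axis point in the box.
Assembling these constraints gives the stated polynomial.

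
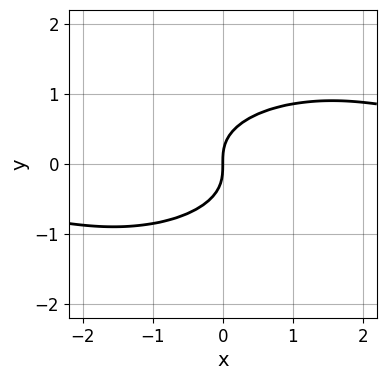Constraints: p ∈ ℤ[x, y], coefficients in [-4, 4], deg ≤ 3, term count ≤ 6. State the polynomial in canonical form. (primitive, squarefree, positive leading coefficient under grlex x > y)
First, the degree is 3 — a generic line meets the curve in up to 3 points.
Then, from the visible intercepts: it crosses the y-axis at the gridline y = 0; one x-axis crossing is at x = 0.
Finally, together with the visible shape, these determine p as stated.

x^2*y - x*y^2 + 3*y^3 - 2*x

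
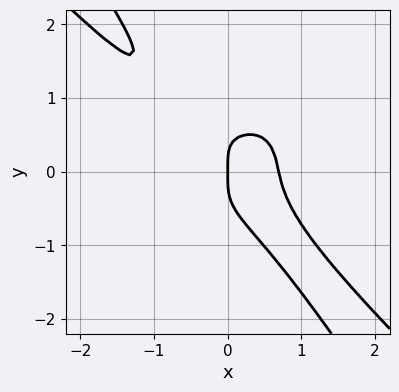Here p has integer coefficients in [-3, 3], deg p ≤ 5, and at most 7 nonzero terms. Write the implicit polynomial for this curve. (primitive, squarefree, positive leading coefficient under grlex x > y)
3*x^4 + 2*x^3*y + 3*x*y^3 + 2*y^4 - x

(a) Degree: a generic line meets the curve in up to 4 points, so deg p = 4.
(b) From the axis intercepts and sections: it meets the x-axis at x = 0 (among the integer gridlines); it crosses the y-axis at the gridline y = 0.
(c) Fitting integer coefficients to these (and the overall shape) gives p.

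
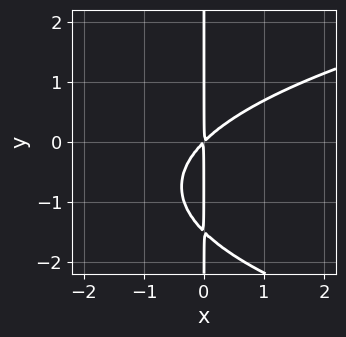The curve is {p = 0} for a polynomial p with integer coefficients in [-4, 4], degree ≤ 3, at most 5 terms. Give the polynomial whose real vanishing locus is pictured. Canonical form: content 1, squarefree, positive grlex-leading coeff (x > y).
2*x*y^2 - 3*x^2 + 3*x*y

First, degree: the shape is more complex than any degree-2 curve, so deg p = 3.
Next, from the visible intercepts: every point of the y-axis in the box is on the curve.
Finally, assembling these constraints gives the stated polynomial.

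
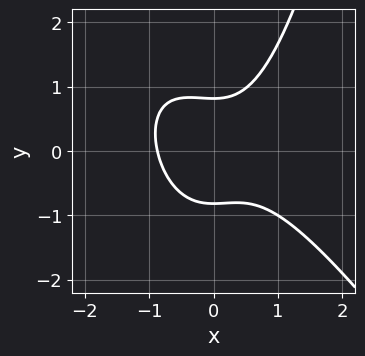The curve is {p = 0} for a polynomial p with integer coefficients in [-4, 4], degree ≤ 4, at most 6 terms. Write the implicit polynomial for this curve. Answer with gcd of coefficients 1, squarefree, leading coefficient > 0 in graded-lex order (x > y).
3*x^3 + 2*x^2*y - 3*y^2 + 2

(a) Degree: a generic line meets the curve in up to 3 points, so deg p = 3.
(b) Putting this together gives p.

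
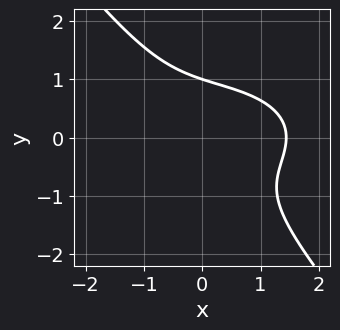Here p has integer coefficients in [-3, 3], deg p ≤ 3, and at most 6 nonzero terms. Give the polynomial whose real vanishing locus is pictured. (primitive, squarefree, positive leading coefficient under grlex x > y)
x^3 + 3*x*y^2 + 3*y^3 - 3

(a) The degree is 3 — a generic line meets the curve in up to 3 points.
(b) From the axis intercepts and sections: one y-axis crossing is at y = 1.
(c) These observations pin down the coefficients.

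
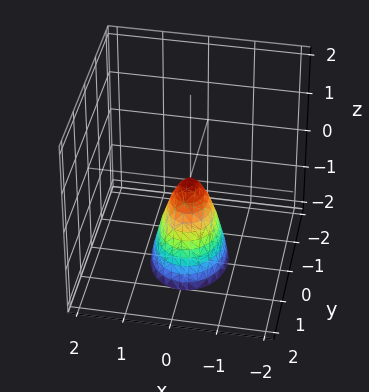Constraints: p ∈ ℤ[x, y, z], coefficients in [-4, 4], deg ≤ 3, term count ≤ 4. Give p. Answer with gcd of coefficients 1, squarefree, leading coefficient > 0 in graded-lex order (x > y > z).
3*x^2 + 2*y^2 + z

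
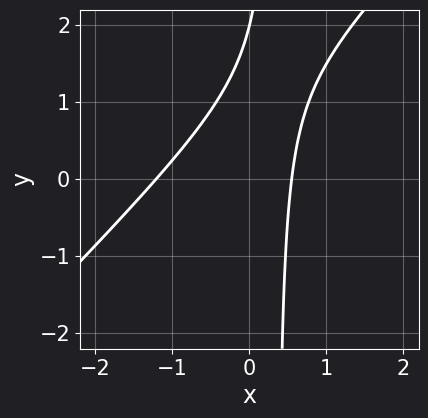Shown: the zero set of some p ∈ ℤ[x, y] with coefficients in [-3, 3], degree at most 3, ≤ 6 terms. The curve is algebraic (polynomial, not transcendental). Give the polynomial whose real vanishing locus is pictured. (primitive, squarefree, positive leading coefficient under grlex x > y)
(a) Degree: no degree-1 curve has this shape, so deg p = 2.
(b) Checking where it meets the axes: it crosses the y-axis at the gridline y = 2.
(c) Matching integer coefficients to the picture gives p.

3*x^2 - 3*x*y + 2*x + y - 2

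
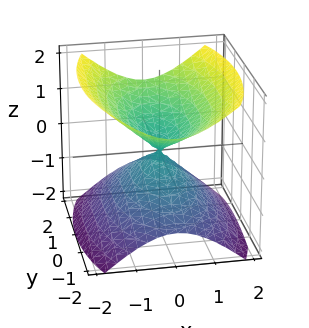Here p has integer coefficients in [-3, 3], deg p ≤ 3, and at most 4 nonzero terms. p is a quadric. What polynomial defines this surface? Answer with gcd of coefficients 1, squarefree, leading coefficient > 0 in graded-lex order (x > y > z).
3*x^2 + y^2 - 3*z^2

First, there are 2 components. They look like related sheets of one shape, so recover p as a whole.
Next, deg p = 2. Two nappes meeting at a single point; a quadric.
Next, symmetries: mirror symmetry x ↦ −x ⇒ only even powers of x; mirror symmetry y ↦ −y ⇒ only even powers of y; it's symmetric under z → −z, forcing even powers of z.
Then, from the axis intercepts and sections: one y-axis crossing is at y = 0; one x-axis crossing is at x = 0.
Finally, the integer polynomial consistent with all of this is the stated p.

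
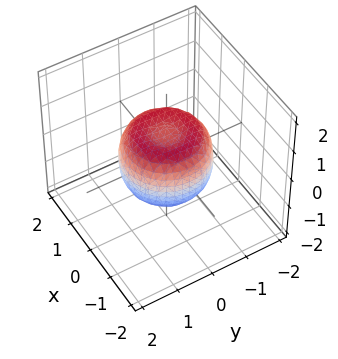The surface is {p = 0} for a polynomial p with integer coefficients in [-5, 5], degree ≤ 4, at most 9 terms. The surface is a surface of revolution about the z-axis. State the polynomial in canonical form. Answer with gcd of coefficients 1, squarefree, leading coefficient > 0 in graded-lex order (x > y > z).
(a) The degree is 4 — a generic line meets the surface in up to 4 points.
(b) By symmetry, the surface is invariant under rotation about z: p = q(x² + y², z).
(c) Observable constraints: a circular section at z = 0 has radius between 1 and 2.
(d) Putting this together gives p.

2*x^4 + 4*x^2*y^2 + 2*y^4 - 2*x^2 - 2*y^2 + 2*z^2 - 1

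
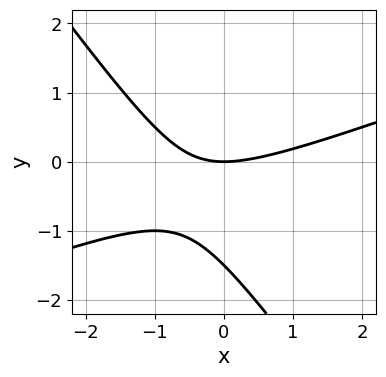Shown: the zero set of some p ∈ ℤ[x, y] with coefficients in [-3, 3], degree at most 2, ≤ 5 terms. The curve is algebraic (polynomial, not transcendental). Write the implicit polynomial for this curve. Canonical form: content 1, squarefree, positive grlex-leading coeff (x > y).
x^2 - 2*x*y - 2*y^2 - 3*y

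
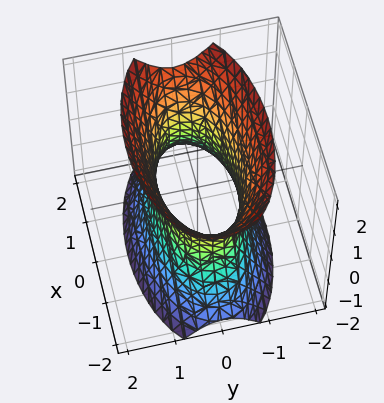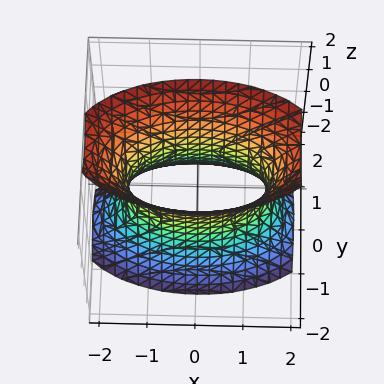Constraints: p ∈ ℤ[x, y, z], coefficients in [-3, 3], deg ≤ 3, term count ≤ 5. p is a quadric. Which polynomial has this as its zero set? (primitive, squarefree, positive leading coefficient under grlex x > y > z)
x^2 + 3*y^2 - z^2 - 2

Degree: one connected sheet with a waist; a quadric, so deg p = 2.
Symmetries: mirror symmetry y ↦ −y ⇒ only even powers of y; mirror symmetry x ↦ −x ⇒ only even powers of x; it's symmetric under z → −z, forcing even powers of z.
Observable constraints: the surface avoids every integer z-axis point in the box.
These observations pin down the coefficients.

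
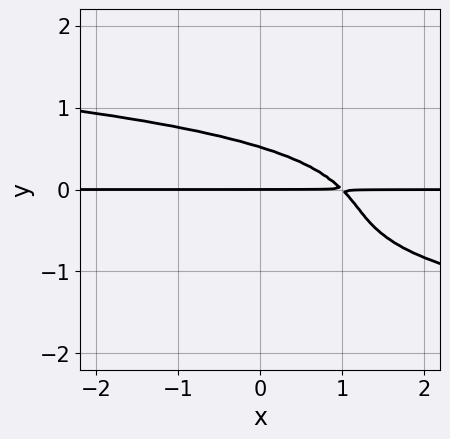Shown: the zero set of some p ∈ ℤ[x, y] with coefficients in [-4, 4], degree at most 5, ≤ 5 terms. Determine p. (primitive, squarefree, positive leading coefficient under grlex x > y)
3*y^4 + 2*y^3 + 2*x*y + 2*y^2 - 2*y

First, the degree is 4 — the shape is more complex than any degree-3 curve.
Next, from the axis intercepts and sections: the visible x-axis segment lies entirely on the curve; one y-axis crossing is at y = 0.
Finally, these observations pin down the coefficients.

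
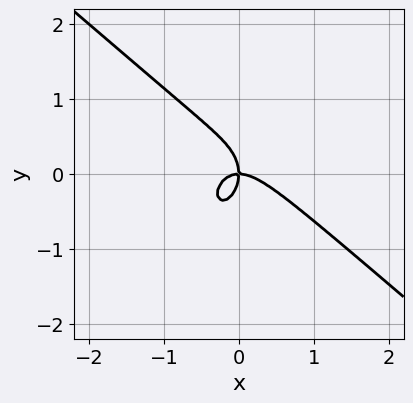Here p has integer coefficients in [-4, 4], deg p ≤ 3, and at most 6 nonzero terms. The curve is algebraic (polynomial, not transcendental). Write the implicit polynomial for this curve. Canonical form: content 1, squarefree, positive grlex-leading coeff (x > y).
3*x^3 + 2*x^2*y + 2*y^3 + 2*x*y

(a) Degree: the shape is more complex than any degree-2 curve, so deg p = 3.
(b) Checking where it meets the axes: one y-axis crossing is at y = 0; one x-axis crossing is at x = 0.
(c) Matching integer coefficients to the picture gives p.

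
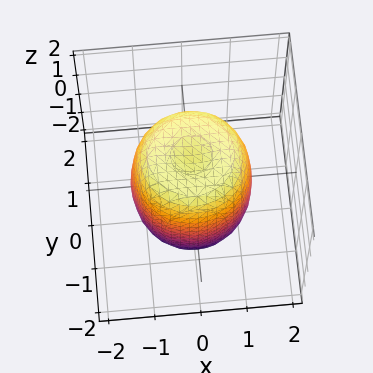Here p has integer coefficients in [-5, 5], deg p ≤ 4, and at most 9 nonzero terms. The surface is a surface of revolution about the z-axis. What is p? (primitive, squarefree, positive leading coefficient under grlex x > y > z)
1. Degree: the shape is more complex than any degree-3 surface, so deg p = 4.
2. Symmetries: the z-axis is an axis of rotation, so x and y enter only as x² + y².
3. Reading off the gridlines: a circular section at z = 1 has radius between 1 and 2.
4. The integer polynomial consistent with all of this is the stated p.

2*x^4 + 4*x^2*y^2 + 2*y^4 - 2*x^2 - 2*y^2 + z^2 - 2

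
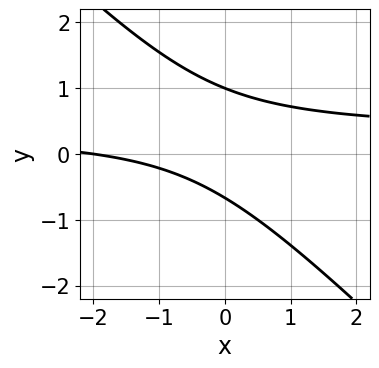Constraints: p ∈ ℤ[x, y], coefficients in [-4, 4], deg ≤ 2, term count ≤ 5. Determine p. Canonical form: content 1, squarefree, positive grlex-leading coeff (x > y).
3*x*y + 3*y^2 - x - y - 2

1. The degree is 2 — no degree-1 curve has this shape.
2. From the visible intercepts: it crosses the y-axis at the gridline y = 1; it crosses the x-axis at the gridline x = -2.
3. The integer polynomial consistent with all of this is the stated p.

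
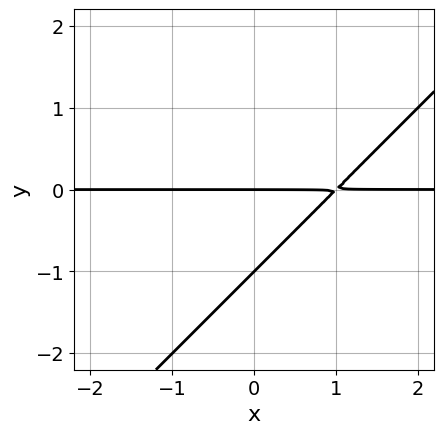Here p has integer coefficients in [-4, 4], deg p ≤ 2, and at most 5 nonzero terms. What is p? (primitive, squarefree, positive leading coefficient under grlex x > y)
x*y - y^2 - y

(a) The degree is 2 — the shape is more complex than any degree-1 curve.
(b) From the visible intercepts: the y-axis gridline crossings are at y ∈ {-1, 0}; every point of the x-axis in the box is on the curve.
(c) Solving for integer coefficients yields p as stated.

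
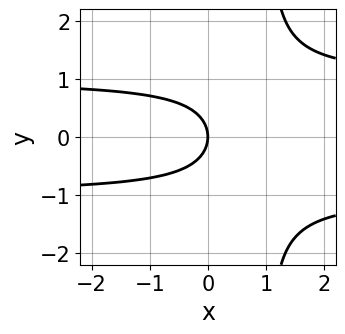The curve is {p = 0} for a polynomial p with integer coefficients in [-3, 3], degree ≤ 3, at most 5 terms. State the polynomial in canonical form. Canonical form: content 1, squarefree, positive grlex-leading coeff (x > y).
(a) The degree is 3 — no degree-2 curve has this shape.
(b) Symmetries: the y ↦ −y reflection is a symmetry, so y appears only in even powers.
(c) From the visible intercepts: it crosses the x-axis at the gridline x = 0; it meets the y-axis at y = 0 (among the integer gridlines).
(d) These observations pin down the coefficients.

x*y^2 - y^2 - x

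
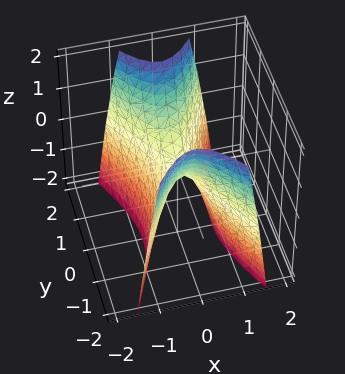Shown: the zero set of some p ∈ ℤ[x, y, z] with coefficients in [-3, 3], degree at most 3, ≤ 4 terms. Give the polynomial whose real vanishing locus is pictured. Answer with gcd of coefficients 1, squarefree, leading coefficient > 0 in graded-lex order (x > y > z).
3*x^2 - y^2 + z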